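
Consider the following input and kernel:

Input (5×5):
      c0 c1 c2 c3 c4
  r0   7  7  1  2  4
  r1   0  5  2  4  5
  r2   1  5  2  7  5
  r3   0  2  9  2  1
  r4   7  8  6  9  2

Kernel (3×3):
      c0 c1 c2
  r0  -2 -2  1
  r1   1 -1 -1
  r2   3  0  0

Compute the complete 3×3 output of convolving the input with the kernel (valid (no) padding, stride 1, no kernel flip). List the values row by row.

Output[0,0]: The receptive field on the input at this output position is [7 7 1 / 0 5 2 / 1 5 2]. Elementwise product with the kernel and sum: 7·-2 + 7·-2 + 1·1 + 0·1 + 5·-1 + 2·-1 + 1·3.
Output[0,1]: The receptive field on the input at this output position is [7 1 2 / 5 2 4 / 5 2 7]. Elementwise product with the kernel and sum: 7·-2 + 1·-2 + 2·1 + 5·1 + 2·-1 + 4·-1 + 5·3.

-31 0 -3
-14 -8 10
0 8 11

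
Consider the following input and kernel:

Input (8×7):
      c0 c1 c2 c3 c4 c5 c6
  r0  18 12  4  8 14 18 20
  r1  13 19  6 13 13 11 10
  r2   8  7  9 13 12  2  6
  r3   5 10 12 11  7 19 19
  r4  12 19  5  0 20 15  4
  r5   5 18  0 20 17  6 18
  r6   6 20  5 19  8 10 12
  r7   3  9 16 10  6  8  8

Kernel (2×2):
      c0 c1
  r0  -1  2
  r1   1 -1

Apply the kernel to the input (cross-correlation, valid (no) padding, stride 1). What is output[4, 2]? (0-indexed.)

-25

The receptive field on the input at this output position is [5 0 / 0 20]. Elementwise product with the kernel and sum: 5·-1 + 0·2 + 0·1 + 20·-1.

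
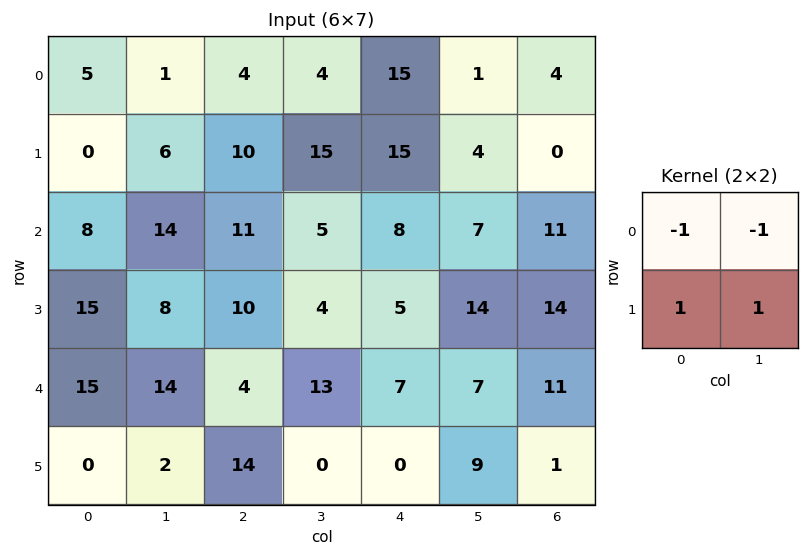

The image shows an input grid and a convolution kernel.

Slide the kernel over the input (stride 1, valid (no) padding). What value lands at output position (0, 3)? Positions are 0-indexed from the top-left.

The receptive field on the input at this output position is [4 15 / 15 15]. Elementwise product with the kernel and sum: 4·-1 + 15·-1 + 15·1 + 15·1.

11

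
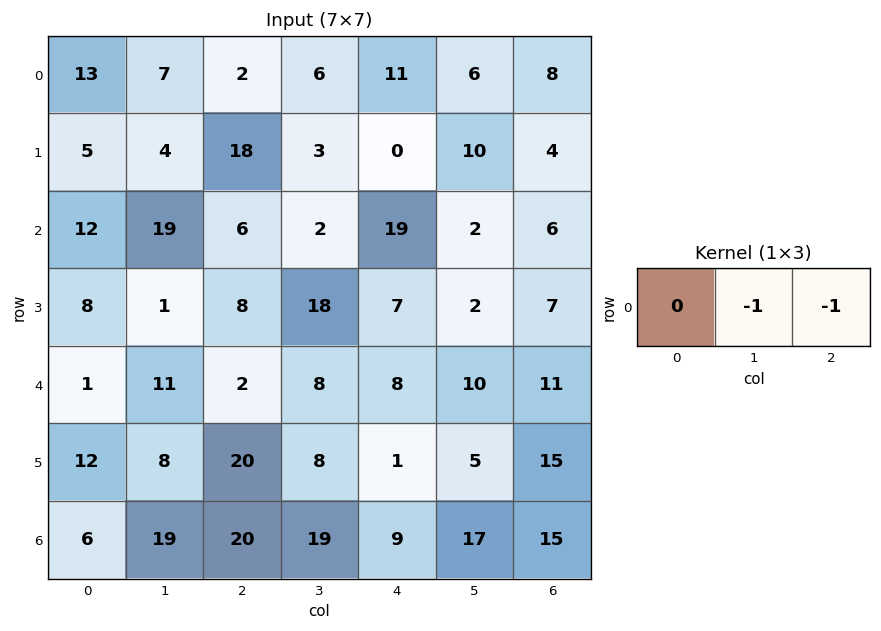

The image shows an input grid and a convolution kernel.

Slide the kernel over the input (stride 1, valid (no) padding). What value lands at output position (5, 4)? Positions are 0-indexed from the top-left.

The receptive field on the input at this output position is [1 5 15]. Elementwise product with the kernel and sum: 5·-1 + 15·-1.

-20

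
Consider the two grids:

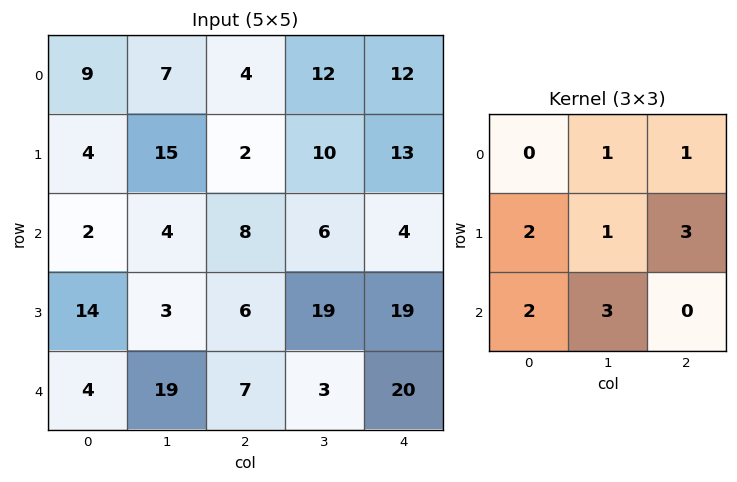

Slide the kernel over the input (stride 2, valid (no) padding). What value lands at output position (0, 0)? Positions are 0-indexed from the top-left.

The receptive field on the input at this output position is [9 7 4 / 4 15 2 / 2 4 8]. Elementwise product with the kernel and sum: 7·1 + 4·1 + 4·2 + 15·1 + 2·3 + 2·2 + 4·3.

56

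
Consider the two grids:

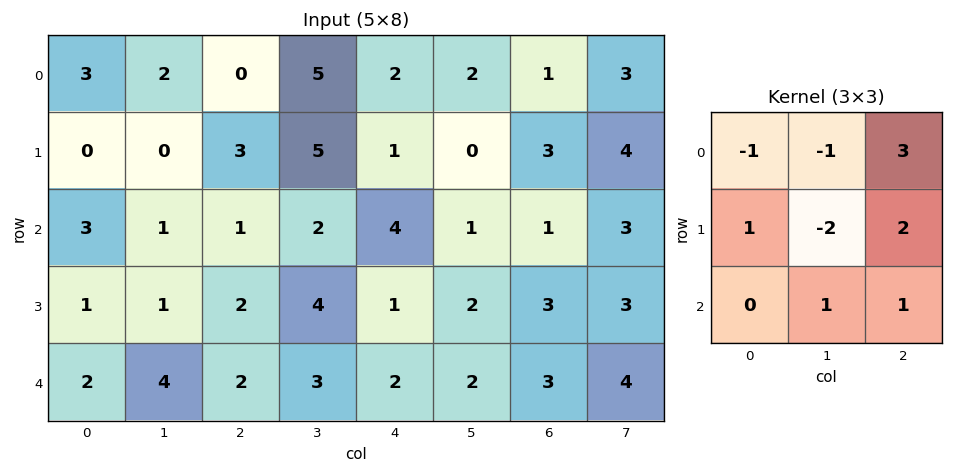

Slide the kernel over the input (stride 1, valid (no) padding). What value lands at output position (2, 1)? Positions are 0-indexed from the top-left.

The receptive field on the input at this output position is [1 1 2 / 1 2 4 / 4 2 3]. Elementwise product with the kernel and sum: 1·-1 + 1·-1 + 2·3 + 1·1 + 2·-2 + 4·2 + 2·1 + 3·1.

14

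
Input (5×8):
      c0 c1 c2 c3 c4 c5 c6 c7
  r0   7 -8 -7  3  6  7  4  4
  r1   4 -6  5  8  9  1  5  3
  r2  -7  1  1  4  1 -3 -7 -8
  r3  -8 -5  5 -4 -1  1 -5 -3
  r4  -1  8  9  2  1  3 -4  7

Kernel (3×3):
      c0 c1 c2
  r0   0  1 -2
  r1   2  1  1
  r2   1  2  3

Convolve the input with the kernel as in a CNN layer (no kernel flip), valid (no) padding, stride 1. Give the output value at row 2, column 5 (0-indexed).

The receptive field on the input at this output position is [-3 -7 -8 / 1 -5 -3 / 3 -4 7]. Elementwise product with the kernel and sum: -7·1 + -8·-2 + 1·2 + -5·1 + -3·1 + 3·1 + -4·2 + 7·3.

19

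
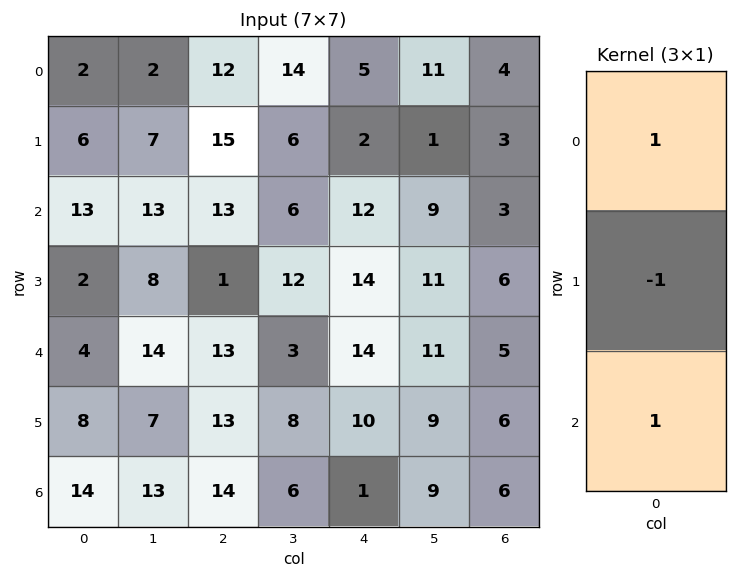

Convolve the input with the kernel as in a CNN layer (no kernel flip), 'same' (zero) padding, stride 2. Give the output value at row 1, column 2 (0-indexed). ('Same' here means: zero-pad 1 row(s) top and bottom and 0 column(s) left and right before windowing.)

4

The receptive field on the zero-padded input at this output position is [2 / 12 / 14]. Elementwise product with the kernel and sum: 2·1 + 12·-1 + 14·1.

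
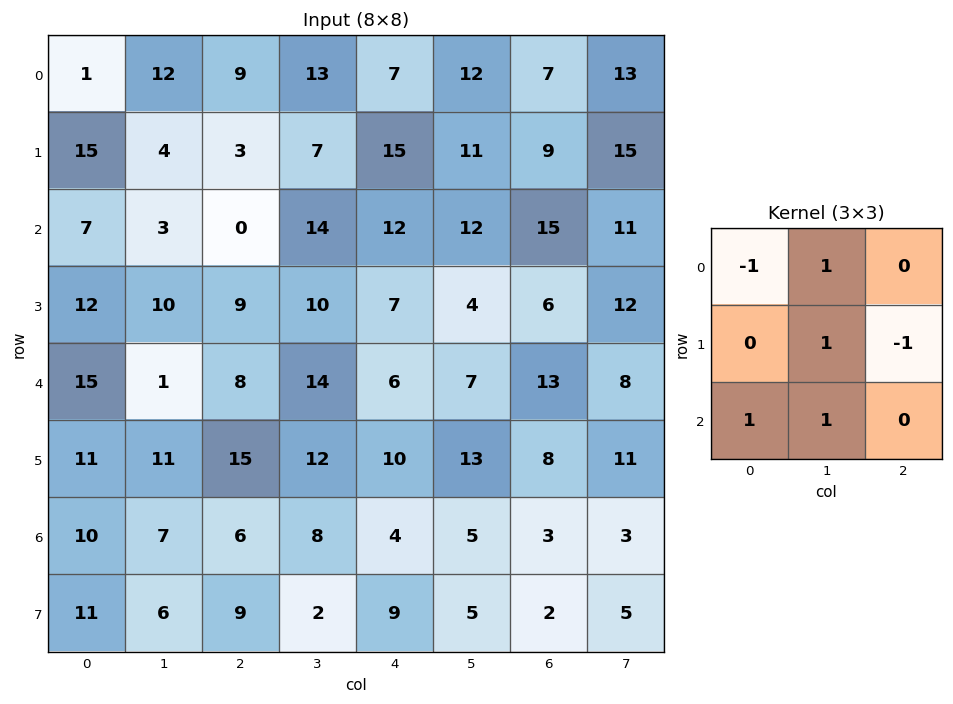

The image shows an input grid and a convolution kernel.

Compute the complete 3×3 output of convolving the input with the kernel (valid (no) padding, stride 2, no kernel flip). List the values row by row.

22 10 31
13 39 11
-1 22 15

Output[0,0]: The receptive field on the input at this output position is [1 12 9 / 15 4 3 / 7 3 0]. Elementwise product with the kernel and sum: 1·-1 + 12·1 + 4·1 + 3·-1 + 7·1 + 3·1.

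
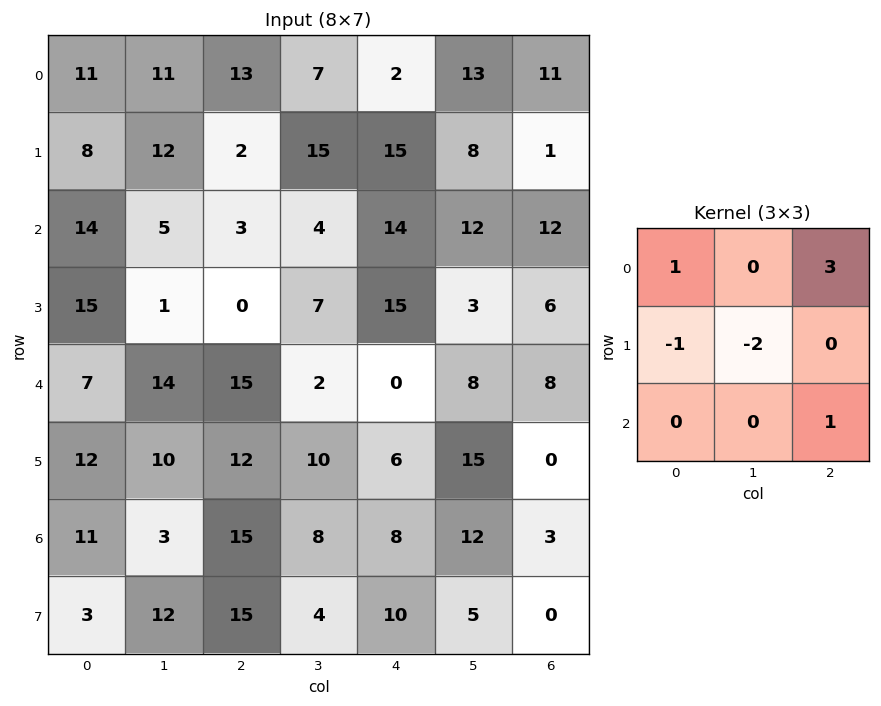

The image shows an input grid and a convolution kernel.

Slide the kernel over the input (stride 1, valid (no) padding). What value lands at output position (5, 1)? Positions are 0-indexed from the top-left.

11

The receptive field on the input at this output position is [10 12 10 / 3 15 8 / 12 15 4]. Elementwise product with the kernel and sum: 10·1 + 10·3 + 3·-1 + 15·-2 + 4·1.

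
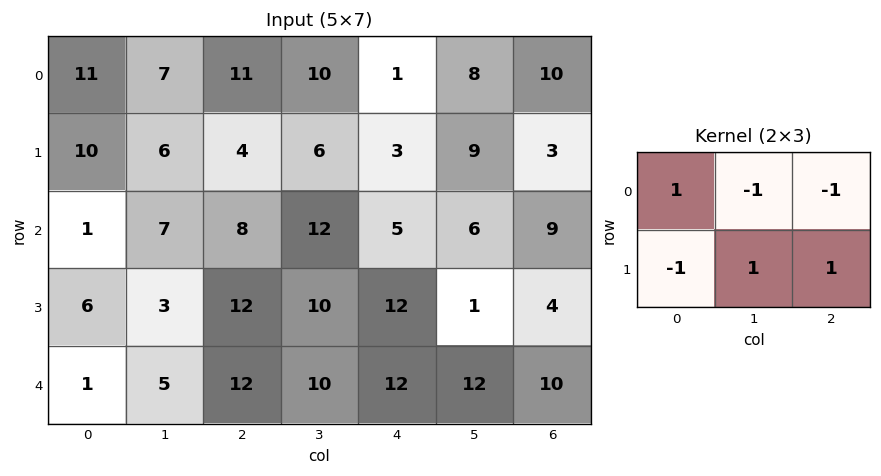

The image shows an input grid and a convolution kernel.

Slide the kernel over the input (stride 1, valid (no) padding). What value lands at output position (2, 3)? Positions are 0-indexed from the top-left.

The receptive field on the input at this output position is [12 5 6 / 10 12 1]. Elementwise product with the kernel and sum: 12·1 + 5·-1 + 6·-1 + 10·-1 + 12·1 + 1·1.

4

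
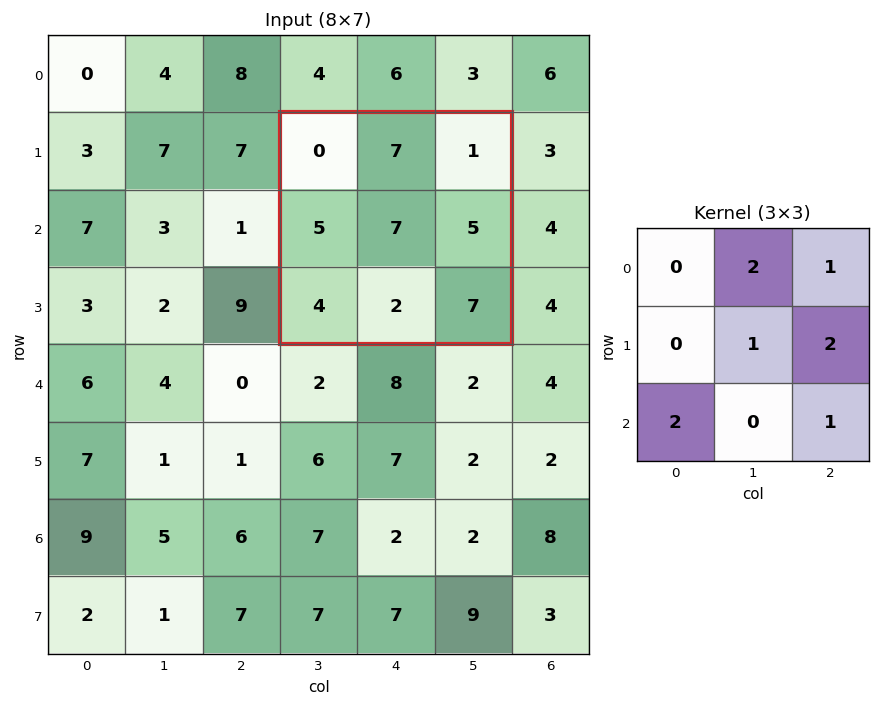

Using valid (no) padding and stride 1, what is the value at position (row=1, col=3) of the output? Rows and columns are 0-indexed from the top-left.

The receptive field on the input at this output position is [0 7 1 / 5 7 5 / 4 2 7]. Elementwise product with the kernel and sum: 7·2 + 1·1 + 7·1 + 5·2 + 4·2 + 7·1.

47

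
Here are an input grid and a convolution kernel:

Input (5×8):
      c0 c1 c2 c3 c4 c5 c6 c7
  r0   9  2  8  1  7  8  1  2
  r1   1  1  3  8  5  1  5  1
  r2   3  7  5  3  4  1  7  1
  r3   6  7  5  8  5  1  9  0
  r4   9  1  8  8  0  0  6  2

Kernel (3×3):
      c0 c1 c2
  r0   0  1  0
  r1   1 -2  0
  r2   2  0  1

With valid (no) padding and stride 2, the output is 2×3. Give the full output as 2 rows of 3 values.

12 2 26
25 8 10

Output[0,0]: The receptive field on the input at this output position is [9 2 8 / 1 1 3 / 3 7 5]. Elementwise product with the kernel and sum: 2·1 + 1·1 + 1·-2 + 3·2 + 5·1.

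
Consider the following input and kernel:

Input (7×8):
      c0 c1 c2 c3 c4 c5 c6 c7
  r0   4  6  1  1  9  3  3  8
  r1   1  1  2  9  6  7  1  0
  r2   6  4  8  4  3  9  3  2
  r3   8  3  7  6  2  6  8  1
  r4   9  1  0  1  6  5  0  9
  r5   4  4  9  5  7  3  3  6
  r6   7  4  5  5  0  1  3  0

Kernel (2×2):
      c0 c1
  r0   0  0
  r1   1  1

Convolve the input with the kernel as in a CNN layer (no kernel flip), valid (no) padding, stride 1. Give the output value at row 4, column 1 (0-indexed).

13

The receptive field on the input at this output position is [1 0 / 4 9]. Elementwise product with the kernel and sum: 4·1 + 9·1.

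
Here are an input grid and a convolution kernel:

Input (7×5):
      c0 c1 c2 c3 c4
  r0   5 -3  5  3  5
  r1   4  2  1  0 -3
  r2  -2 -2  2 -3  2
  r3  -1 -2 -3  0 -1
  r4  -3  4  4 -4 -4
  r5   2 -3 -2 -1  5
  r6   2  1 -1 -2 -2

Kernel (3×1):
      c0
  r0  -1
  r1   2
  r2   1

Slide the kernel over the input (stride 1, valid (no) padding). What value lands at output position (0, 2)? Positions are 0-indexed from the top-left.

-1

The receptive field on the input at this output position is [5 / 1 / 2]. Elementwise product with the kernel and sum: 5·-1 + 1·2 + 2·1.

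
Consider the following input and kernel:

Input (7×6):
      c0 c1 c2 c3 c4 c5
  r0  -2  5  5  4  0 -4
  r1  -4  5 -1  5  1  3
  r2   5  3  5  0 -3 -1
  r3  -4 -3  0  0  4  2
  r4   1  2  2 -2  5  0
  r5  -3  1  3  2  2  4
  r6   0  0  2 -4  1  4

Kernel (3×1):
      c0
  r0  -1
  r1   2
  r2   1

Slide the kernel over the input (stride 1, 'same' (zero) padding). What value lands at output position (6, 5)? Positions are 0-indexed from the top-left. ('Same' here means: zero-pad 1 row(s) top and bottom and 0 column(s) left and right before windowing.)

The receptive field on the zero-padded input at this output position is [4 / 4 / 0]. Elementwise product with the kernel and sum: 4·-1 + 4·2 + 0·1.

4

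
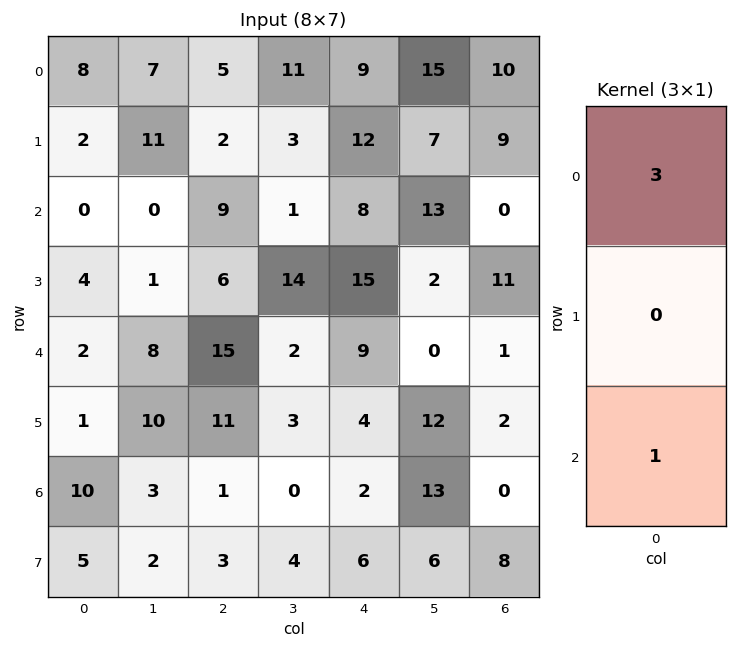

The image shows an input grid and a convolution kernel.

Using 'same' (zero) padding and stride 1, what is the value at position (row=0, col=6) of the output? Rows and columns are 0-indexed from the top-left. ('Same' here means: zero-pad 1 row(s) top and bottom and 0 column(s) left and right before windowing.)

The receptive field on the zero-padded input at this output position is [0 / 10 / 9]. Elementwise product with the kernel and sum: 0·3 + 9·1.

9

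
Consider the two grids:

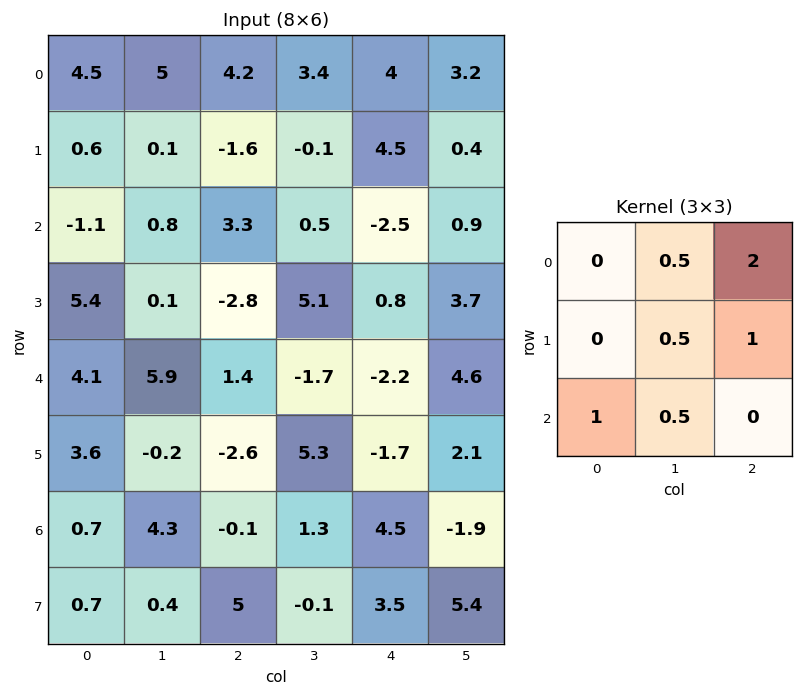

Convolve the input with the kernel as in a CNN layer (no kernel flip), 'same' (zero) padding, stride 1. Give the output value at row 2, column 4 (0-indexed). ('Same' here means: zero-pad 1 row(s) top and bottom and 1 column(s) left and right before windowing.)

The receptive field on the zero-padded input at this output position is [-0.1 4.5 0.4 / 0.5 -2.5 0.9 / 5.1 0.8 3.7]. Elementwise product with the kernel and sum: 4.5·0.5 + 0.4·2 + -2.5·0.5 + 0.9·1 + 5.1·1 + 0.8·0.5.

8.2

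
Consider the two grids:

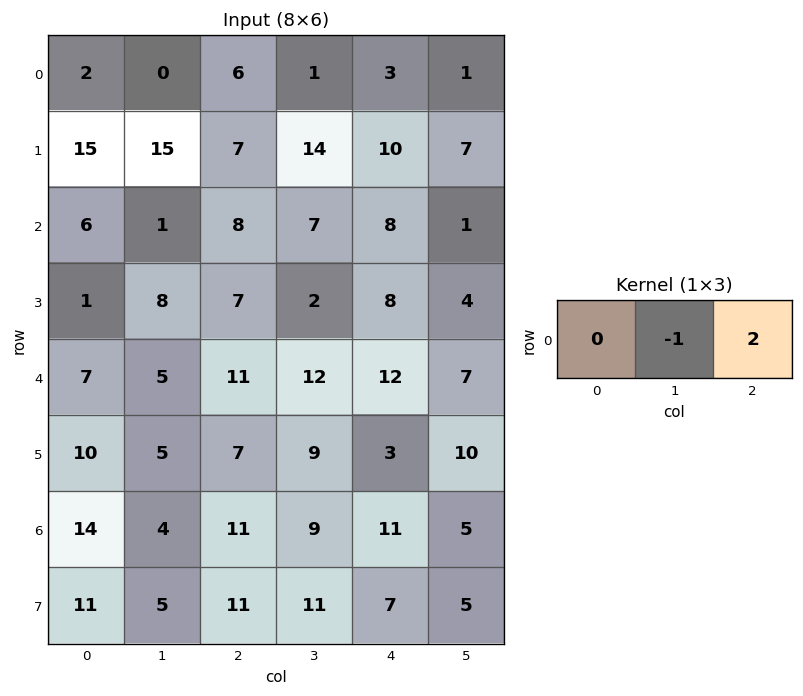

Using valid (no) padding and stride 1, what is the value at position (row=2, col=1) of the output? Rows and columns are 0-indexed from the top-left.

The receptive field on the input at this output position is [1 8 7]. Elementwise product with the kernel and sum: 8·-1 + 7·2.

6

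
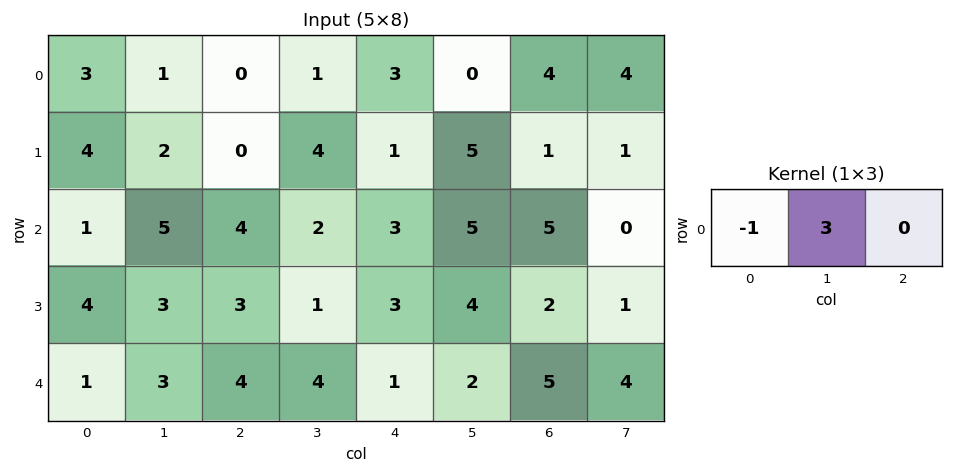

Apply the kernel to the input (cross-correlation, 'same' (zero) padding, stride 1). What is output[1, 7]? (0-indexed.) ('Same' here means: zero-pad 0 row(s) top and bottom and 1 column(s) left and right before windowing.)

The receptive field on the zero-padded input at this output position is [1 1 0]. Elementwise product with the kernel and sum: 1·-1 + 1·3.

2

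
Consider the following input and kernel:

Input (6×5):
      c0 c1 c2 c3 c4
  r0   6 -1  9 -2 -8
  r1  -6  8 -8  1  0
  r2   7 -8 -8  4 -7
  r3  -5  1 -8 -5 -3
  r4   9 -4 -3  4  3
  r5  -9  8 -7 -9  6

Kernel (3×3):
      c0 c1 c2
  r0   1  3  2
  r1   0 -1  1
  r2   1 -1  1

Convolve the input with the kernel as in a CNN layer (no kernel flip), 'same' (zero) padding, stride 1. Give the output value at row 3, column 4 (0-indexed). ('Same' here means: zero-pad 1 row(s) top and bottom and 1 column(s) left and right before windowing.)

-13

The receptive field on the zero-padded input at this output position is [4 -7 0 / -5 -3 0 / 4 3 0]. Elementwise product with the kernel and sum: 4·1 + -7·3 + 0·2 + -3·-1 + 0·1 + 4·1 + 3·-1 + 0·1.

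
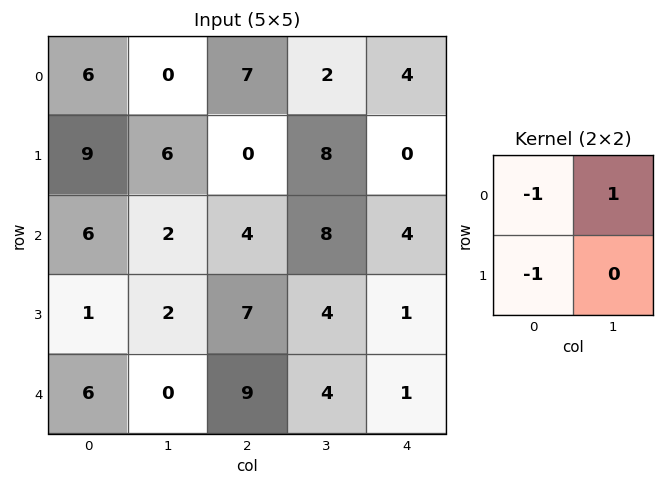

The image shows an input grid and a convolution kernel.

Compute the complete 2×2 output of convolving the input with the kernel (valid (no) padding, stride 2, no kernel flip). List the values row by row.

Output[0,0]: The receptive field on the input at this output position is [6 0 / 9 6]. Elementwise product with the kernel and sum: 6·-1 + 0·1 + 9·-1.
Output[0,1]: The receptive field on the input at this output position is [7 2 / 0 8]. Elementwise product with the kernel and sum: 7·-1 + 2·1 + 0·-1.

-15 -5
-5 -3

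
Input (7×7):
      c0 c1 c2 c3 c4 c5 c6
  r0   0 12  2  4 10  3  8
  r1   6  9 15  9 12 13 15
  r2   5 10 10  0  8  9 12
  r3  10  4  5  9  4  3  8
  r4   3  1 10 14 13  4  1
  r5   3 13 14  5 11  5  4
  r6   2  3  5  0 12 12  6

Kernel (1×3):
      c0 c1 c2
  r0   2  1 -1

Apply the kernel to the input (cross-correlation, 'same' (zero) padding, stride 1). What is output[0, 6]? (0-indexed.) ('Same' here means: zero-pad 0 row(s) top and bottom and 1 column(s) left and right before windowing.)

14

The receptive field on the zero-padded input at this output position is [3 8 0]. Elementwise product with the kernel and sum: 3·2 + 8·1 + 0·-1.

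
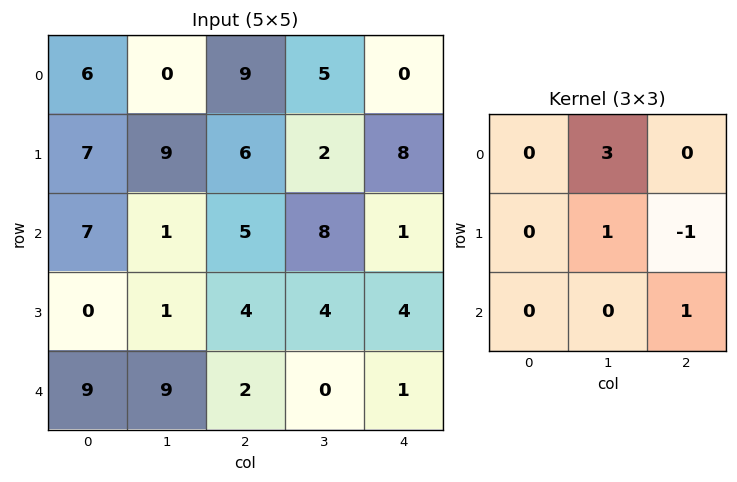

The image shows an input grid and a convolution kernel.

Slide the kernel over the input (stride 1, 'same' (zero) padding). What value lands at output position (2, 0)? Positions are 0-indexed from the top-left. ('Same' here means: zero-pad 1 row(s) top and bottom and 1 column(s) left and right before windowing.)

The receptive field on the zero-padded input at this output position is [0 7 9 / 0 7 1 / 0 0 1]. Elementwise product with the kernel and sum: 7·3 + 7·1 + 1·-1 + 1·1.

28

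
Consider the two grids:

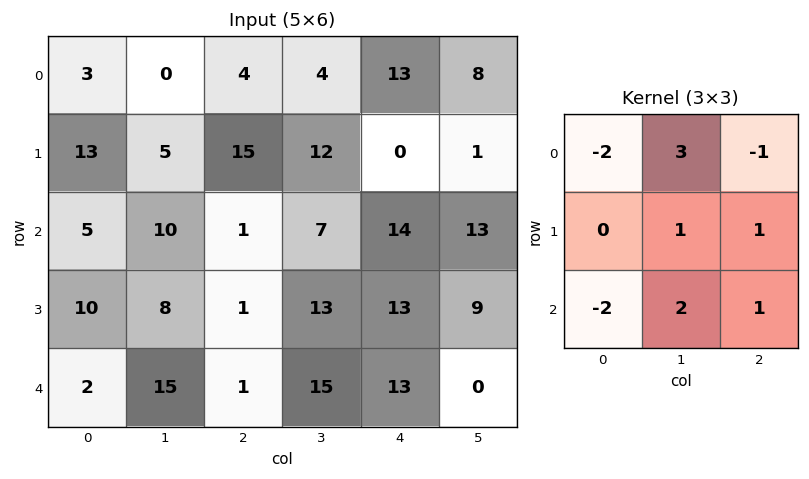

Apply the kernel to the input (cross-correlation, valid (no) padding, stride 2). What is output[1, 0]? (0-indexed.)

55

The receptive field on the input at this output position is [5 10 1 / 10 8 1 / 2 15 1]. Elementwise product with the kernel and sum: 5·-2 + 10·3 + 1·-1 + 8·1 + 1·1 + 2·-2 + 15·2 + 1·1.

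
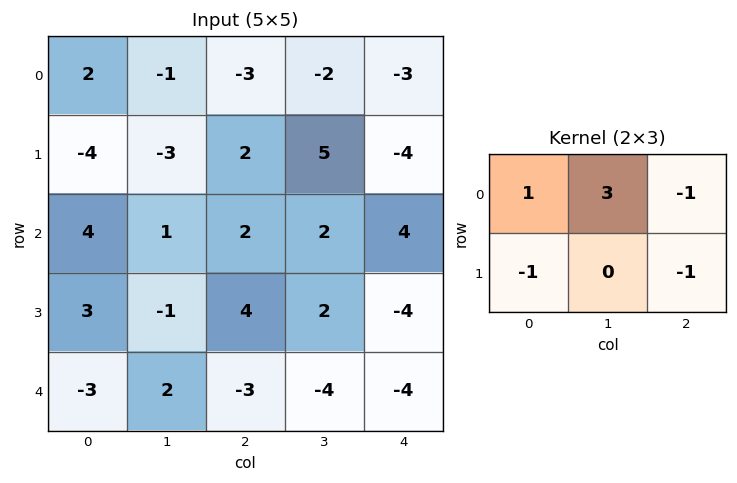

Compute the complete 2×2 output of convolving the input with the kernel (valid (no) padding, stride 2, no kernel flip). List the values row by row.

4 -4
-2 4

Output[0,0]: The receptive field on the input at this output position is [2 -1 -3 / -4 -3 2]. Elementwise product with the kernel and sum: 2·1 + -1·3 + -3·-1 + -4·-1 + 2·-1.
Output[0,1]: The receptive field on the input at this output position is [-3 -2 -3 / 2 5 -4]. Elementwise product with the kernel and sum: -3·1 + -2·3 + -3·-1 + 2·-1 + -4·-1.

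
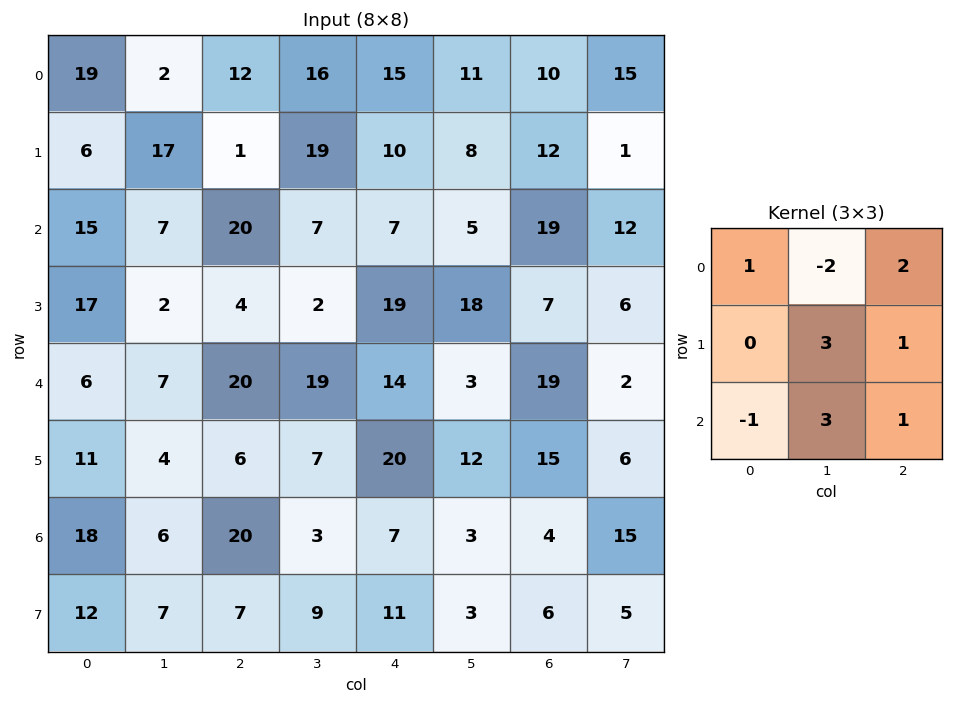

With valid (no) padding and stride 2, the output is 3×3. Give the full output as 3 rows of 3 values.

117 85 76
86 96 110
70 47 103

Output[0,0]: The receptive field on the input at this output position is [19 2 12 / 6 17 1 / 15 7 20]. Elementwise product with the kernel and sum: 19·1 + 2·-2 + 12·2 + 17·3 + 1·1 + 15·-1 + 7·3 + 20·1.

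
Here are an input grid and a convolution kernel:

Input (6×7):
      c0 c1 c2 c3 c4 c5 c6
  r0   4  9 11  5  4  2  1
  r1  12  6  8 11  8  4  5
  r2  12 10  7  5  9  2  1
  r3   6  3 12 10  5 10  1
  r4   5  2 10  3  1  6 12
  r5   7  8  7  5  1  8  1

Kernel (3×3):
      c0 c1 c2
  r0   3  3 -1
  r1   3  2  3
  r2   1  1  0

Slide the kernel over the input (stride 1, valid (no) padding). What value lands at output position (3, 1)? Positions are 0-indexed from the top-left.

85

The receptive field on the input at this output position is [3 12 10 / 2 10 3 / 8 7 5]. Elementwise product with the kernel and sum: 3·3 + 12·3 + 10·-1 + 2·3 + 10·2 + 3·3 + 8·1 + 7·1.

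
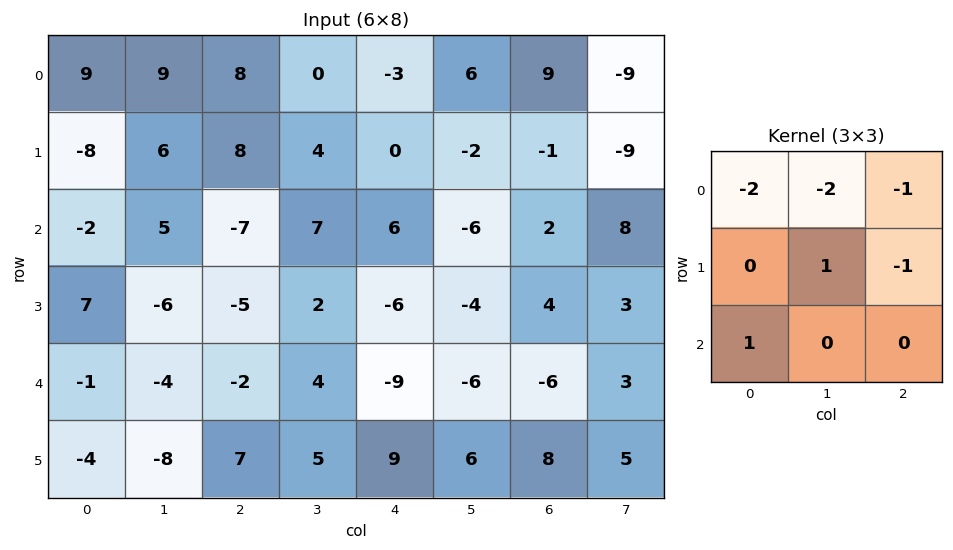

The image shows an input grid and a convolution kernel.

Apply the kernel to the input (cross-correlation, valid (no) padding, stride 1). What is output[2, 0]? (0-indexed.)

The receptive field on the input at this output position is [-2 5 -7 / 7 -6 -5 / -1 -4 -2]. Elementwise product with the kernel and sum: -2·-2 + 5·-2 + -7·-1 + -6·1 + -5·-1 + -1·1.

-1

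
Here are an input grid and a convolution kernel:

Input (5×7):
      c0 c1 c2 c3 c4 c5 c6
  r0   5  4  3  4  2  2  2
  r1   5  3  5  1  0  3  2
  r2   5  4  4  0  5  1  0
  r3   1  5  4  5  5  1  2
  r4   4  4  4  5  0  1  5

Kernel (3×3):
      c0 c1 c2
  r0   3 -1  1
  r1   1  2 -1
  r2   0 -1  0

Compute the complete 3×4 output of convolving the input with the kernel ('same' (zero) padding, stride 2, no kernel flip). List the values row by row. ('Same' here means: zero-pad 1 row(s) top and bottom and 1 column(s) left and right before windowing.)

Output[0,0]: The receptive field on the zero-padded input at this output position is [0 0 0 / 0 5 4 / 0 5 3]. Elementwise product with the kernel and sum: 0·3 + 0·-1 + 0·1 + 0·1 + 5·2 + 4·-1 + 5·-1.

1 1 6 4
3 13 10 6
8 23 15 12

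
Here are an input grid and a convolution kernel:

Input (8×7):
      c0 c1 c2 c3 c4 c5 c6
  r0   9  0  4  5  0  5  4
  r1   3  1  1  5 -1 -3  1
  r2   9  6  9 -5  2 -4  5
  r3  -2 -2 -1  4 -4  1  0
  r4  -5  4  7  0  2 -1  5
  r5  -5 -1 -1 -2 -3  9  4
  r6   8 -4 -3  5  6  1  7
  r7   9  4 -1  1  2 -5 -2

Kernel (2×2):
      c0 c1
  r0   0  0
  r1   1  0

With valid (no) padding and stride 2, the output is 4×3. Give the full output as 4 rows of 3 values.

3 1 -1
-2 -1 -4
-5 -1 -3
9 -1 2

Output[0,0]: The receptive field on the input at this output position is [9 0 / 3 1]. Elementwise product with the kernel and sum: 3·1.
Output[0,1]: The receptive field on the input at this output position is [4 5 / 1 5]. Elementwise product with the kernel and sum: 1·1.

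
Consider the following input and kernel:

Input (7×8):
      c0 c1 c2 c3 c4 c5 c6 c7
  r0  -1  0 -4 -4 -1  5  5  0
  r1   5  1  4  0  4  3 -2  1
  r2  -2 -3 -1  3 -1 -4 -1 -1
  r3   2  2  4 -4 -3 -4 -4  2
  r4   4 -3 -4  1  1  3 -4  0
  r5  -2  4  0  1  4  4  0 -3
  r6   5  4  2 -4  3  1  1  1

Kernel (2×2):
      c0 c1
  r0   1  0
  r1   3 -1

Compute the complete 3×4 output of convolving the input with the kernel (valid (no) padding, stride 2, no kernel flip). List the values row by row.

Output[0,0]: The receptive field on the input at this output position is [-1 0 / 5 1]. Elementwise product with the kernel and sum: -1·1 + 5·3 + 1·-1.
Output[0,1]: The receptive field on the input at this output position is [-4 -4 / 4 0]. Elementwise product with the kernel and sum: -4·1 + 4·3 + 0·-1.

13 8 8 -2
2 15 -6 -15
-6 -5 9 -1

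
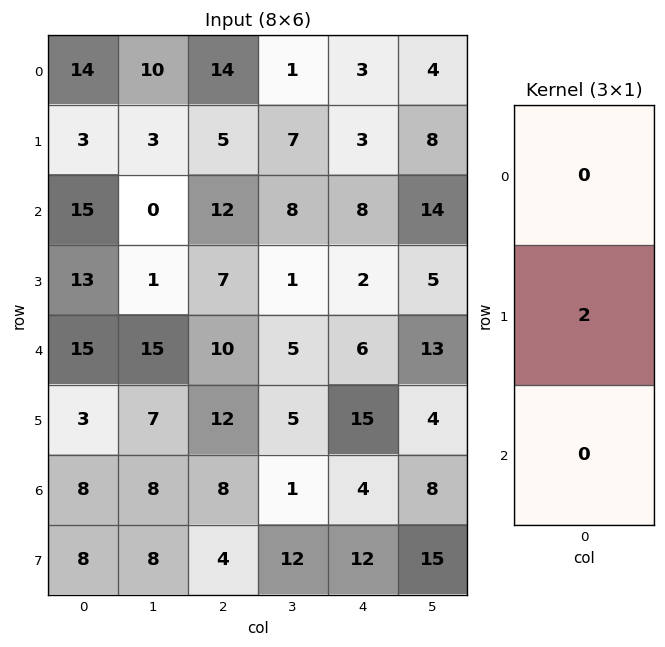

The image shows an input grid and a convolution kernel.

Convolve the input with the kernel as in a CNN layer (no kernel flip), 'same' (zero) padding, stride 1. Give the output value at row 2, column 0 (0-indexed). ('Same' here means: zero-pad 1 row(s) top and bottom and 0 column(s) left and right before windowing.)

The receptive field on the zero-padded input at this output position is [3 / 15 / 13]. Elementwise product with the kernel and sum: 15·2.

30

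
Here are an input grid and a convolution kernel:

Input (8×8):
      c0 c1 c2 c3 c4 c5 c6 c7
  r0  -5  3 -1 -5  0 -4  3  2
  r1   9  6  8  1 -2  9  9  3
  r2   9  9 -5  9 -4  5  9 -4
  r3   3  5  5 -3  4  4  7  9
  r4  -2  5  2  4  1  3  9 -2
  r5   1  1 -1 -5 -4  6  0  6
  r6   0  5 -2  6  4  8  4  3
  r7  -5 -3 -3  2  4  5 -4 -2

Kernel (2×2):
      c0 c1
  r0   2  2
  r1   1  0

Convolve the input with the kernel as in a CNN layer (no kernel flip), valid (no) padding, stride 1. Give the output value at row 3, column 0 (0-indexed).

14

The receptive field on the input at this output position is [3 5 / -2 5]. Elementwise product with the kernel and sum: 3·2 + 5·2 + -2·1.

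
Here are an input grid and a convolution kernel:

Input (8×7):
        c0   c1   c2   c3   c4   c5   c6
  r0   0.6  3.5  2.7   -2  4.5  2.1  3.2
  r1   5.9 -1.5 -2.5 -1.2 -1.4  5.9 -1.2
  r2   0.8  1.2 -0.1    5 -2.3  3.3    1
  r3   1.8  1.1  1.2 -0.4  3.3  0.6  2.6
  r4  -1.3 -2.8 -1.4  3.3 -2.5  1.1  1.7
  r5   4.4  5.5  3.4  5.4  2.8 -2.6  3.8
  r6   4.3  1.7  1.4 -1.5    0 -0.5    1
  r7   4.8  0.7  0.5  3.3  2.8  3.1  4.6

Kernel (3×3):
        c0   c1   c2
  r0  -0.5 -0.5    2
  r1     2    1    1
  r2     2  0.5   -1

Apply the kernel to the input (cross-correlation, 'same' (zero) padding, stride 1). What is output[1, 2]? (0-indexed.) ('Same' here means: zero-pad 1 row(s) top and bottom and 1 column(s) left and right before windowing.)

-16.45

The receptive field on the zero-padded input at this output position is [3.5 2.7 -2 / -1.5 -2.5 -1.2 / 1.2 -0.1 5]. Elementwise product with the kernel and sum: 3.5·-0.5 + 2.7·-0.5 + -2·2 + -1.5·2 + -2.5·1 + -1.2·1 + 1.2·2 + -0.1·0.5 + 5·-1.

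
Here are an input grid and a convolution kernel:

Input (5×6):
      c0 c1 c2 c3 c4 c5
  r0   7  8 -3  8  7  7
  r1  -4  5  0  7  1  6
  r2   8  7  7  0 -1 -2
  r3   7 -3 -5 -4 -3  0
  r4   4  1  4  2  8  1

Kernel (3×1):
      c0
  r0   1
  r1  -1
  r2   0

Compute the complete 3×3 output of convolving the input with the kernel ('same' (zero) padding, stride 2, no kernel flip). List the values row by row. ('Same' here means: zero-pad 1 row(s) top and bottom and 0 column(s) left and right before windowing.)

-7 3 -7
-12 -7 2
3 -9 -11

Output[0,0]: The receptive field on the zero-padded input at this output position is [0 / 7 / -4]. Elementwise product with the kernel and sum: 0·1 + 7·-1.
Output[0,1]: The receptive field on the zero-padded input at this output position is [0 / -3 / 0]. Elementwise product with the kernel and sum: 0·1 + -3·-1.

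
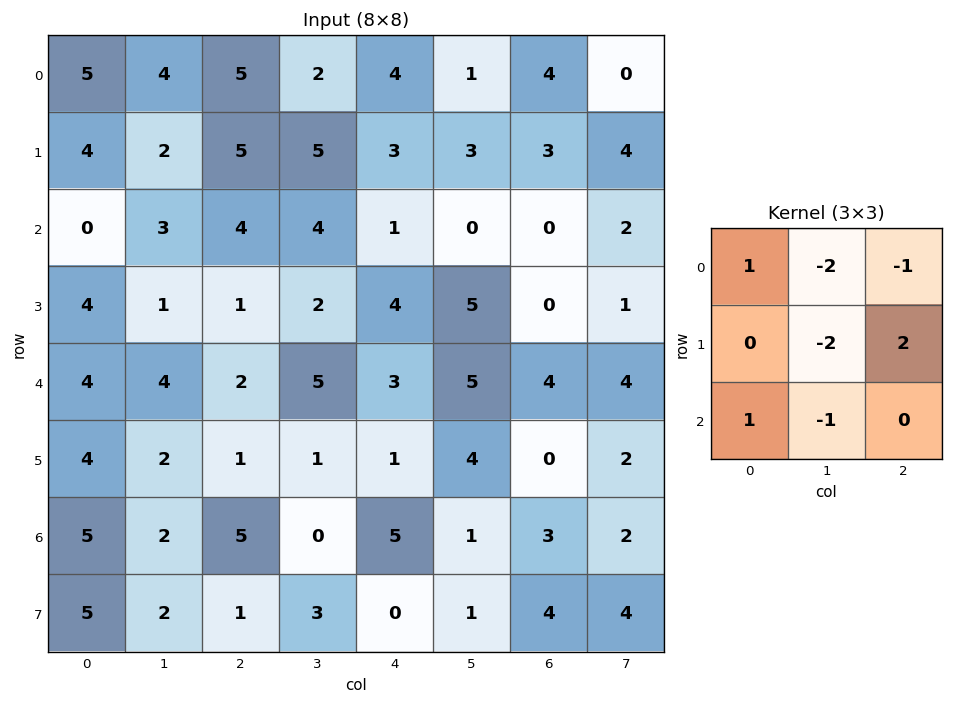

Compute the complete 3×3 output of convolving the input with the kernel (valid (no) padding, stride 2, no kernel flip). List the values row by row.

-5 -7 -1
-10 -4 -11
-5 -6 -15

Output[0,0]: The receptive field on the input at this output position is [5 4 5 / 4 2 5 / 0 3 4]. Elementwise product with the kernel and sum: 5·1 + 4·-2 + 5·-1 + 2·-2 + 5·2 + 0·1 + 3·-1.
Output[0,1]: The receptive field on the input at this output position is [5 2 4 / 5 5 3 / 4 4 1]. Elementwise product with the kernel and sum: 5·1 + 2·-2 + 4·-1 + 5·-2 + 3·2 + 4·1 + 4·-1.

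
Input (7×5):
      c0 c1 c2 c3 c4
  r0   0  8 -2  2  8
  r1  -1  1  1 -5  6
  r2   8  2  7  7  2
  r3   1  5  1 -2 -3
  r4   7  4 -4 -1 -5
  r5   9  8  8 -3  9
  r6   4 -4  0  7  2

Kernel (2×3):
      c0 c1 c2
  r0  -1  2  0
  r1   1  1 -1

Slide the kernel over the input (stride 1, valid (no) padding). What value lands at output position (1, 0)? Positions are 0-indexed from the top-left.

6

The receptive field on the input at this output position is [-1 1 1 / 8 2 7]. Elementwise product with the kernel and sum: -1·-1 + 1·2 + 8·1 + 2·1 + 7·-1.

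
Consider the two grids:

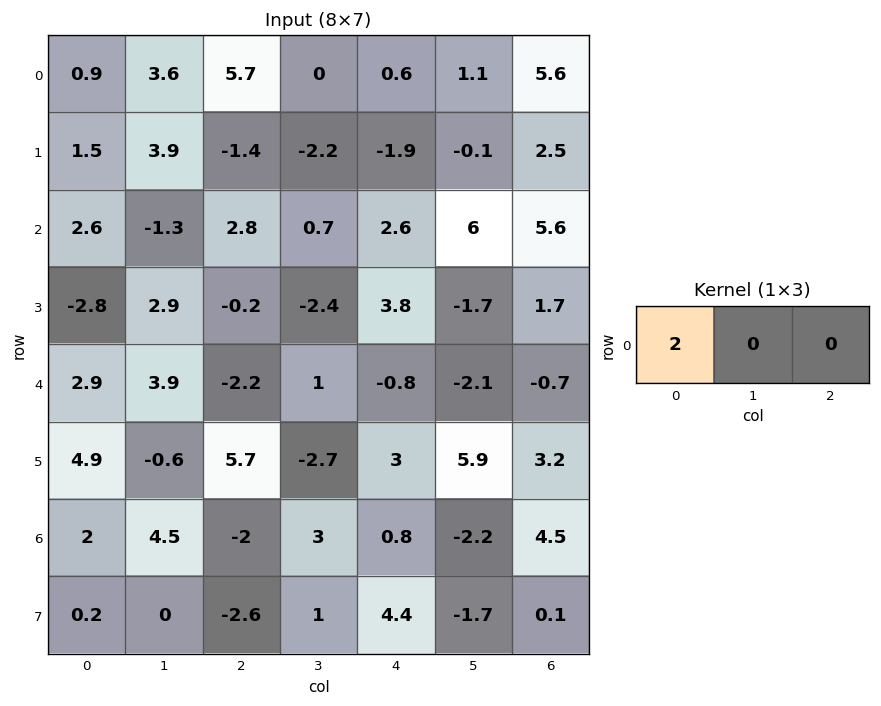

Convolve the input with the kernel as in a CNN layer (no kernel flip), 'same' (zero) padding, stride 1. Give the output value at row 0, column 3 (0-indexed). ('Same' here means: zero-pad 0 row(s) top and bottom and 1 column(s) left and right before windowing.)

The receptive field on the zero-padded input at this output position is [5.7 0 0.6]. Elementwise product with the kernel and sum: 5.7·2.

11.4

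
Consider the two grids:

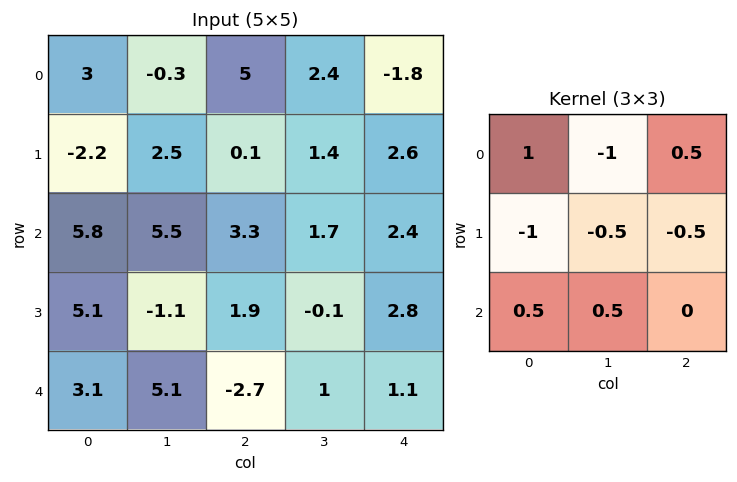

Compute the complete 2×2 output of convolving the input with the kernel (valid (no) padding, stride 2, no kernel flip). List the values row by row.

12.35 2.1
0.55 -1.3

Output[0,0]: The receptive field on the input at this output position is [3 -0.3 5 / -2.2 2.5 0.1 / 5.8 5.5 3.3]. Elementwise product with the kernel and sum: 3·1 + -0.3·-1 + 5·0.5 + -2.2·-1 + 2.5·-0.5 + 0.1·-0.5 + 5.8·0.5 + 5.5·0.5.
Output[0,1]: The receptive field on the input at this output position is [5 2.4 -1.8 / 0.1 1.4 2.6 / 3.3 1.7 2.4]. Elementwise product with the kernel and sum: 5·1 + 2.4·-1 + -1.8·0.5 + 0.1·-1 + 1.4·-0.5 + 2.6·-0.5 + 3.3·0.5 + 1.7·0.5.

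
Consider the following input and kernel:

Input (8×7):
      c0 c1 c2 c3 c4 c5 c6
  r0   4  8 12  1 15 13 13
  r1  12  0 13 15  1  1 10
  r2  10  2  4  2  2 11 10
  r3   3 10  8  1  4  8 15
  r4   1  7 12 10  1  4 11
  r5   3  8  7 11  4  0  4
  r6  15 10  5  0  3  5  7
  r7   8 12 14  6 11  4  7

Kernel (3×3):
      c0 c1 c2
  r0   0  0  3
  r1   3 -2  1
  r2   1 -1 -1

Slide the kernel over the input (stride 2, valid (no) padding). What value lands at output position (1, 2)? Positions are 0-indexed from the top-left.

The receptive field on the input at this output position is [2 11 10 / 4 8 15 / 1 4 11]. Elementwise product with the kernel and sum: 10·3 + 4·3 + 8·-2 + 15·1 + 1·1 + 4·-1 + 11·-1.

27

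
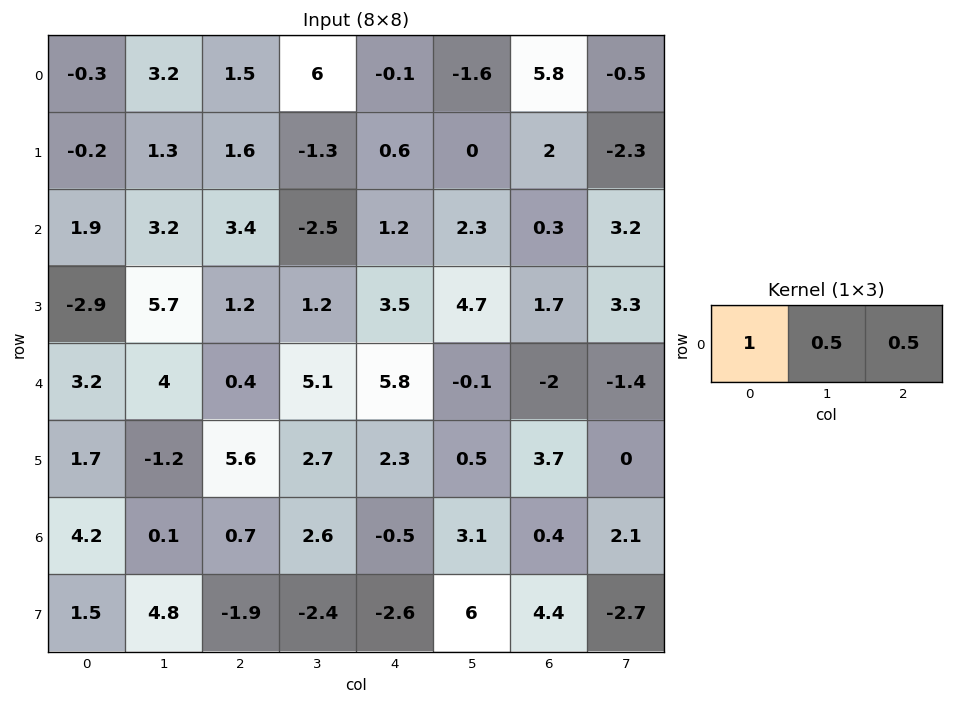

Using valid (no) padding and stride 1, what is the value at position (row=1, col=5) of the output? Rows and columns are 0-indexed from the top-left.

-0.15

The receptive field on the input at this output position is [0 2 -2.3]. Elementwise product with the kernel and sum: 0·1 + 2·0.5 + -2.3·0.5.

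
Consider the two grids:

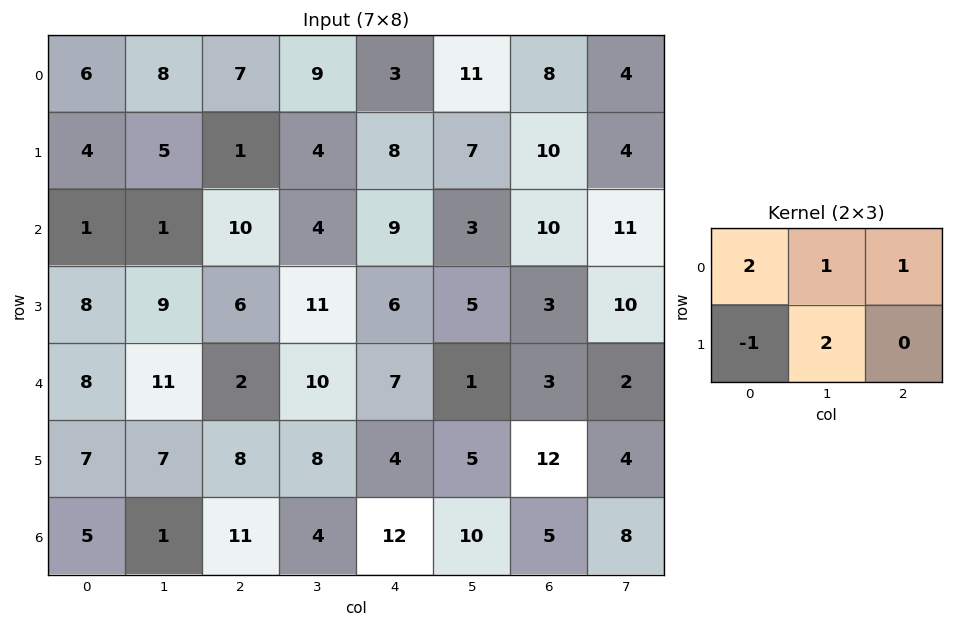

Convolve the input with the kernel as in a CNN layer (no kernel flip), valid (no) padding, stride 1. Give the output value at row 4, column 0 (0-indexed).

36

The receptive field on the input at this output position is [8 11 2 / 7 7 8]. Elementwise product with the kernel and sum: 8·2 + 11·1 + 2·1 + 7·-1 + 7·2.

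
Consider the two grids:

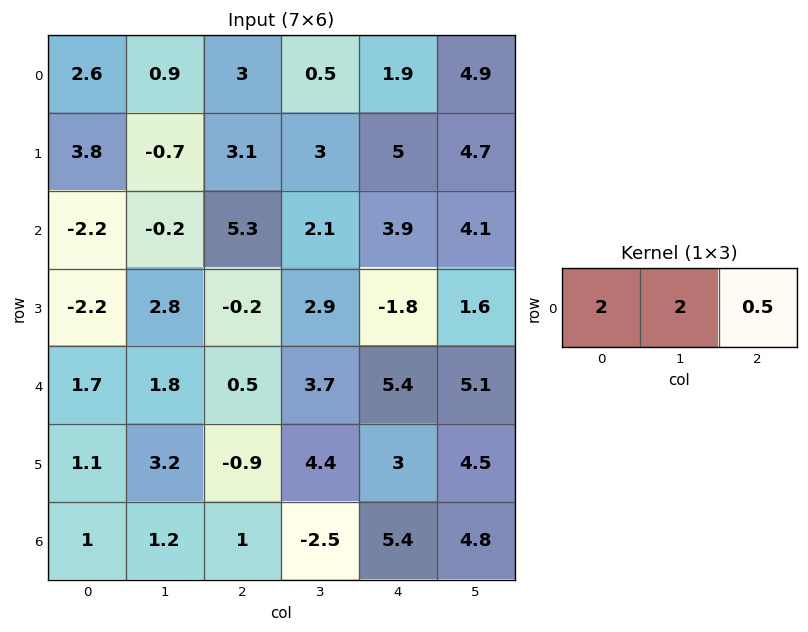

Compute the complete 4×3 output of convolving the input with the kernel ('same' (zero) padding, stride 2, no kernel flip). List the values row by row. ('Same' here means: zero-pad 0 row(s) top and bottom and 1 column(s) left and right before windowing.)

5.65 8.05 7.25
-4.5 11.25 14.05
4.3 6.45 20.75
2.6 3.15 8.2

Output[0,0]: The receptive field on the zero-padded input at this output position is [0 2.6 0.9]. Elementwise product with the kernel and sum: 0·2 + 2.6·2 + 0.9·0.5.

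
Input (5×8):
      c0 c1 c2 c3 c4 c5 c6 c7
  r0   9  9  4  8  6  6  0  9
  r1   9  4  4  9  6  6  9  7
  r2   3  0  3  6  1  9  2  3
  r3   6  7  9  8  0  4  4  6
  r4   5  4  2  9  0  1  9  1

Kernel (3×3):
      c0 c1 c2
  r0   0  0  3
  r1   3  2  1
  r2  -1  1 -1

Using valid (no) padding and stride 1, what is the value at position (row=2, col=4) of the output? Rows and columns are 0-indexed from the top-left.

The receptive field on the input at this output position is [1 9 2 / 0 4 4 / 0 1 9]. Elementwise product with the kernel and sum: 2·3 + 0·3 + 4·2 + 4·1 + 0·-1 + 1·1 + 9·-1.

10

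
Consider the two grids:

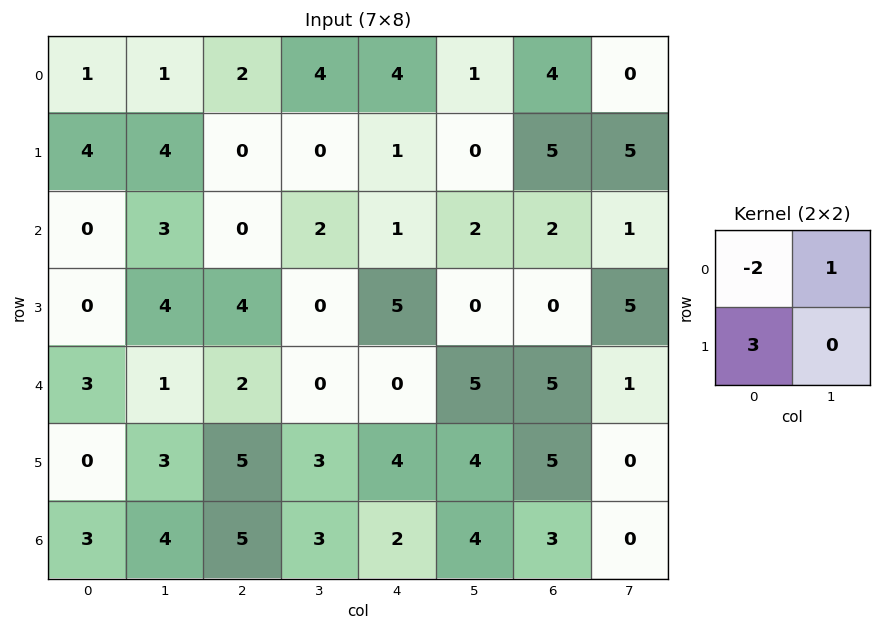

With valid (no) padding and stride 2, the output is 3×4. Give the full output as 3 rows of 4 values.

Output[0,0]: The receptive field on the input at this output position is [1 1 / 4 4]. Elementwise product with the kernel and sum: 1·-2 + 1·1 + 4·3.

11 0 -4 7
3 14 15 -3
-5 11 17 6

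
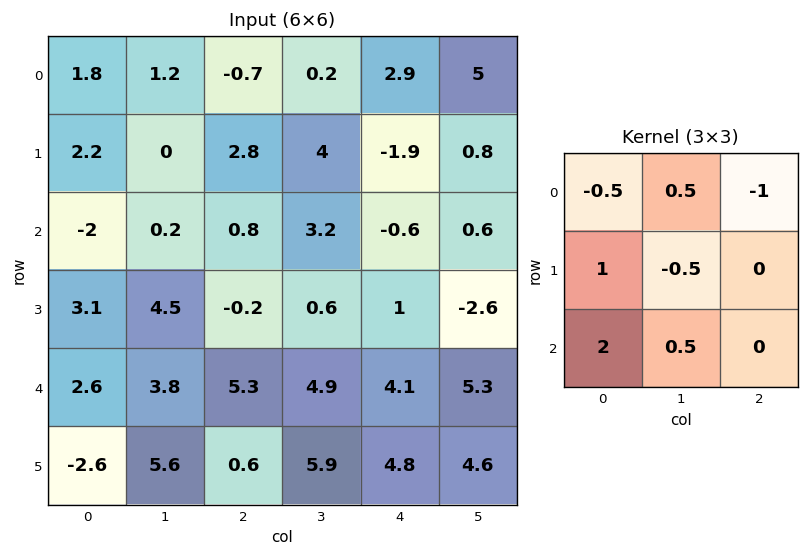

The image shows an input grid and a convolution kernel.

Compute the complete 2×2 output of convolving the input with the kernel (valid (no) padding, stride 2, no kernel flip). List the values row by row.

Output[0,0]: The receptive field on the input at this output position is [1.8 1.2 -0.7 / 2.2 0 2.8 / -2 0.2 0.8]. Elementwise product with the kernel and sum: 1.8·-0.5 + 1.2·0.5 + -0.7·-1 + 2.2·1 + 0·-0.5 + -2·2 + 0.2·0.5.

-1.3 1.55
8.25 14.35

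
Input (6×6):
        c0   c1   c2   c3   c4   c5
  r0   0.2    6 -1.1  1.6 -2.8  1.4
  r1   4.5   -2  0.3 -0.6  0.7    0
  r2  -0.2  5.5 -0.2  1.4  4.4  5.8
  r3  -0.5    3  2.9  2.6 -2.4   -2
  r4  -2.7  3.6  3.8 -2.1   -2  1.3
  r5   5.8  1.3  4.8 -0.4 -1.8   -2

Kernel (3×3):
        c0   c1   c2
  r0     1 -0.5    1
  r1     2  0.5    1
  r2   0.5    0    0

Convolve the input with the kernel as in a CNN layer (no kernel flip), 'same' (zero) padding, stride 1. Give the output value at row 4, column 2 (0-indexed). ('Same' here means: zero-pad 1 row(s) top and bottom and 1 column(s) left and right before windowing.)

11.8

The receptive field on the zero-padded input at this output position is [3 2.9 2.6 / 3.6 3.8 -2.1 / 1.3 4.8 -0.4]. Elementwise product with the kernel and sum: 3·1 + 2.9·-0.5 + 2.6·1 + 3.6·2 + 3.8·0.5 + -2.1·1 + 1.3·0.5.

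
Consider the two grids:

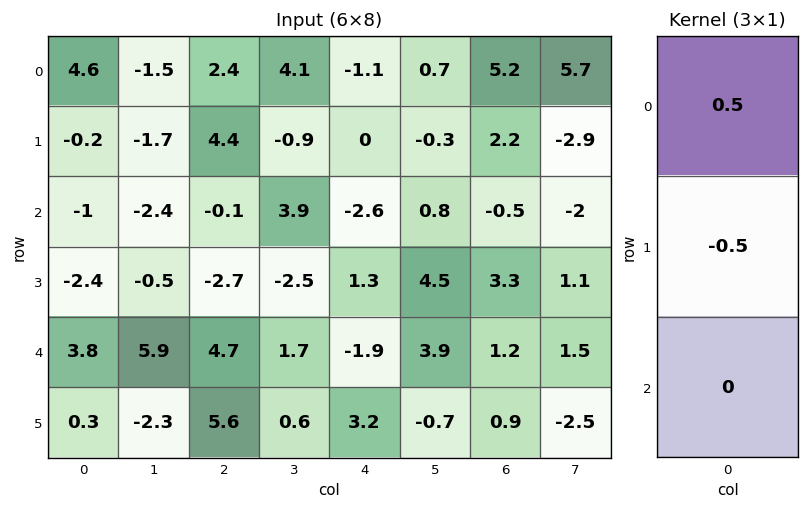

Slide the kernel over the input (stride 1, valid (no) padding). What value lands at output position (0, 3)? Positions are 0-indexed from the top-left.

2.5

The receptive field on the input at this output position is [4.1 / -0.9 / 3.9]. Elementwise product with the kernel and sum: 4.1·0.5 + -0.9·-0.5.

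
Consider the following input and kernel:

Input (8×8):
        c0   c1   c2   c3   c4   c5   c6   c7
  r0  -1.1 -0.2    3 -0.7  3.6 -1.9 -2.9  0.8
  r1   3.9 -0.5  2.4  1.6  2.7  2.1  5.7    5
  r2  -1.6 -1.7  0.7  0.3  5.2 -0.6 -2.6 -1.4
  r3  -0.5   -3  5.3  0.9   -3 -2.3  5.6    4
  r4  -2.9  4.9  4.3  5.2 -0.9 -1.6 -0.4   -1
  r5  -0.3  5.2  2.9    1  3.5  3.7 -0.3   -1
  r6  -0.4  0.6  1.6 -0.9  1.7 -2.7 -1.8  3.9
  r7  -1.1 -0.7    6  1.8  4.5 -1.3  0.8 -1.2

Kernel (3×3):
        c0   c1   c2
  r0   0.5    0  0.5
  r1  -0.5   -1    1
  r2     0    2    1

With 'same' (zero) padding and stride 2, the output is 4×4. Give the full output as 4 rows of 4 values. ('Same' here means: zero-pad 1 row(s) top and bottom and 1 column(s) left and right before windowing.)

Output[0,0]: The receptive field on the zero-padded input at this output position is [0 0 0 / 0 -1.1 -0.2 / 0 3.9 -0.5]. Elementwise product with the kernel and sum: 0·0.5 + 0·0.5 + 0·-0.5 + -1.1·-1 + -0.2·1 + 3.9·2 + -0.5·1.
Output[0,1]: The receptive field on the zero-padded input at this output position is [0 0 0 / -0.2 3 -0.7 / -0.5 2.4 1.6]. Elementwise product with the kernel and sum: 0·0.5 + 0·0.5 + -0.2·-0.5 + 3·-1 + -0.7·1 + 2.4·2 + 1.6·1.

8.2 2.8 2.35 21.05
-4.35 12.5 -12.4 20.25
10.9 4.2 6.7 -0.55
0.7 14.1 6.1 8.8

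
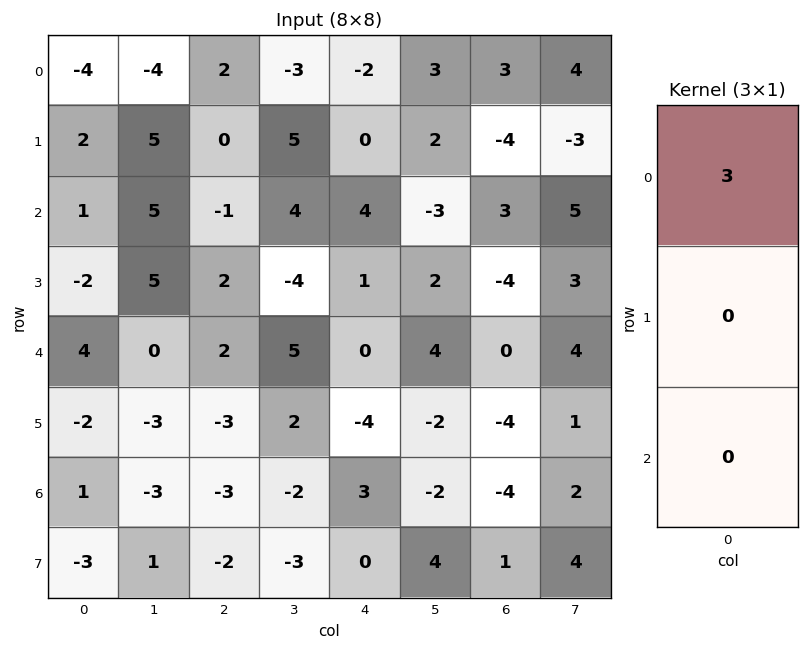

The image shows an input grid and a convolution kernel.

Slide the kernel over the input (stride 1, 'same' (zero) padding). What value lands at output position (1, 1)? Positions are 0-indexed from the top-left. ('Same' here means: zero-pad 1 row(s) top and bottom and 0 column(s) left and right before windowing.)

The receptive field on the zero-padded input at this output position is [-4 / 5 / 5]. Elementwise product with the kernel and sum: -4·3.

-12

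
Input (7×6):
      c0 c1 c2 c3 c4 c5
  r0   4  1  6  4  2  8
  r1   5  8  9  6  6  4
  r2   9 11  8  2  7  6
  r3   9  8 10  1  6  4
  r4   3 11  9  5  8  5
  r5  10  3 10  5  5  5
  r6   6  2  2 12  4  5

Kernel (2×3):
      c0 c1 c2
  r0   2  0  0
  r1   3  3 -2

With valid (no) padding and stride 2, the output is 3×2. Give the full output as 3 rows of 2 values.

29 45
49 37
25 53

Output[0,0]: The receptive field on the input at this output position is [4 1 6 / 5 8 9]. Elementwise product with the kernel and sum: 4·2 + 5·3 + 8·3 + 9·-2.
Output[0,1]: The receptive field on the input at this output position is [6 4 2 / 9 6 6]. Elementwise product with the kernel and sum: 6·2 + 9·3 + 6·3 + 6·-2.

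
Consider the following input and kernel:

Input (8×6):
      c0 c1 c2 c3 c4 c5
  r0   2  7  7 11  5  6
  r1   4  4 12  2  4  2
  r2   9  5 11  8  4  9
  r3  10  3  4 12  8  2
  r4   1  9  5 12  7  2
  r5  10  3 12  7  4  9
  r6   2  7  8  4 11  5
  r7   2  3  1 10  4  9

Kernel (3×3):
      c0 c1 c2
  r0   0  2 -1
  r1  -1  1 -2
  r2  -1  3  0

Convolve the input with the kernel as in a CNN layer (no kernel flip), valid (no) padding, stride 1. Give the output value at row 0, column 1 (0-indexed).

35

The receptive field on the input at this output position is [7 7 11 / 4 12 2 / 5 11 8]. Elementwise product with the kernel and sum: 7·2 + 11·-1 + 4·-1 + 12·1 + 2·-2 + 5·-1 + 11·3.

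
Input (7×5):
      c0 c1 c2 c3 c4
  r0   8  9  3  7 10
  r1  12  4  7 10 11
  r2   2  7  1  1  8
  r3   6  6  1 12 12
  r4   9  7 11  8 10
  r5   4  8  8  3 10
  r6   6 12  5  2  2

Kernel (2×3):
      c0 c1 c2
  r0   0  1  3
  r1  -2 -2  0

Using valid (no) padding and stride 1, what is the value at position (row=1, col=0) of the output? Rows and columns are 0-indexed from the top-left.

The receptive field on the input at this output position is [12 4 7 / 2 7 1]. Elementwise product with the kernel and sum: 4·1 + 7·3 + 2·-2 + 7·-2.

7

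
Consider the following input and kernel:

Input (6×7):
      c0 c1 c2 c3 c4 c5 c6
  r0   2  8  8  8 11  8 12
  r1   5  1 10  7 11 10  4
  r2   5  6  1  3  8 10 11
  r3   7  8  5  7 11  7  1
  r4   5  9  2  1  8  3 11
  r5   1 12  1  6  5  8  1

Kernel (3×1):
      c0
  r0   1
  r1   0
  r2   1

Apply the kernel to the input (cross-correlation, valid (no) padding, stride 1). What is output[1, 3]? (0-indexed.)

14

The receptive field on the input at this output position is [7 / 3 / 7]. Elementwise product with the kernel and sum: 7·1 + 7·1.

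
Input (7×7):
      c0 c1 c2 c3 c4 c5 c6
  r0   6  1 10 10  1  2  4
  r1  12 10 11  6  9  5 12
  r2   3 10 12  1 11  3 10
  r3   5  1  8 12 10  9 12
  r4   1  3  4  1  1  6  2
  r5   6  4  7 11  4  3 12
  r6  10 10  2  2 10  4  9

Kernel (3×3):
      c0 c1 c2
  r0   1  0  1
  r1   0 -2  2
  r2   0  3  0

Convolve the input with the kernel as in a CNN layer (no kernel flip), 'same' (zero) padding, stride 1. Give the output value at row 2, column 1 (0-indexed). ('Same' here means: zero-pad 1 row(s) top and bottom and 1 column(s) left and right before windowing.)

The receptive field on the zero-padded input at this output position is [12 10 11 / 3 10 12 / 5 1 8]. Elementwise product with the kernel and sum: 12·1 + 11·1 + 10·-2 + 12·2 + 1·3.

30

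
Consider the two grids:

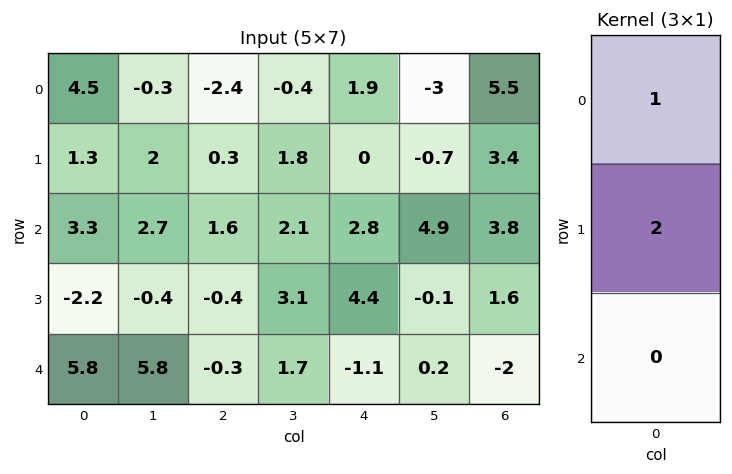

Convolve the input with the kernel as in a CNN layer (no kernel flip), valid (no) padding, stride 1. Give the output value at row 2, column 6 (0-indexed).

7

The receptive field on the input at this output position is [3.8 / 1.6 / -2]. Elementwise product with the kernel and sum: 3.8·1 + 1.6·2.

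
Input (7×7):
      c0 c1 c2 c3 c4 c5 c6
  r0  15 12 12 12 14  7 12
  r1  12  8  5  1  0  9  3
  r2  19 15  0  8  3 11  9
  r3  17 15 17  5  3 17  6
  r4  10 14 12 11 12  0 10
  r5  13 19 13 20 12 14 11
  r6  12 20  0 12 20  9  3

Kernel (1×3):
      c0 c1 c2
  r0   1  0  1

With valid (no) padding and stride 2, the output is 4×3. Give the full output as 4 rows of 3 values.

Output[0,0]: The receptive field on the input at this output position is [15 12 12]. Elementwise product with the kernel and sum: 15·1 + 12·1.
Output[0,1]: The receptive field on the input at this output position is [12 12 14]. Elementwise product with the kernel and sum: 12·1 + 14·1.

27 26 26
19 3 12
22 24 22
12 20 23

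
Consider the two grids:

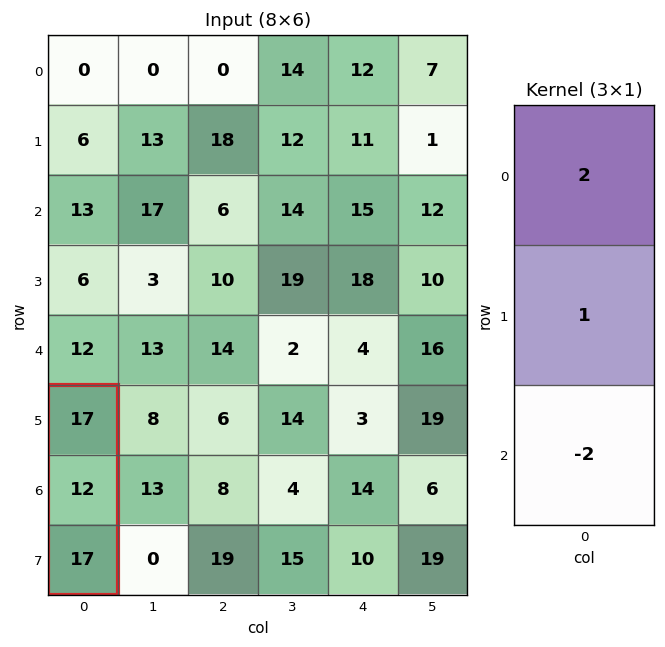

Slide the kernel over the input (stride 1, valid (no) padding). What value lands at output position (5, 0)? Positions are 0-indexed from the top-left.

12

The receptive field on the input at this output position is [17 / 12 / 17]. Elementwise product with the kernel and sum: 17·2 + 12·1 + 17·-2.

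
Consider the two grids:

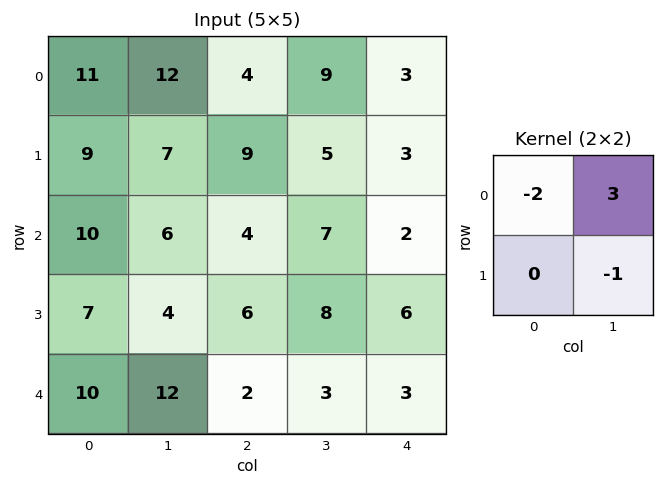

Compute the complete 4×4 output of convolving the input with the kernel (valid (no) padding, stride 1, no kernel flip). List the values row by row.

7 -21 14 -12
-3 9 -10 -3
-6 -6 5 -14
-14 8 9 -1

Output[0,0]: The receptive field on the input at this output position is [11 12 / 9 7]. Elementwise product with the kernel and sum: 11·-2 + 12·3 + 7·-1.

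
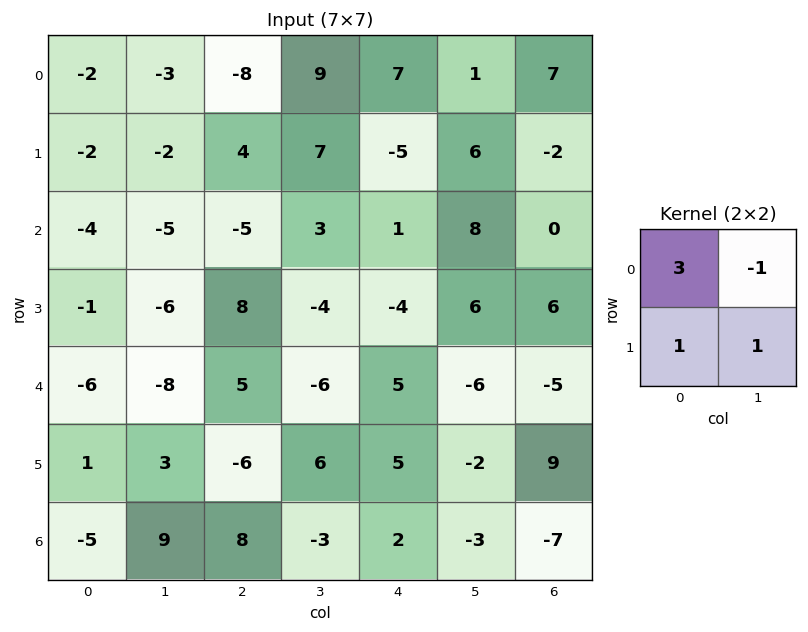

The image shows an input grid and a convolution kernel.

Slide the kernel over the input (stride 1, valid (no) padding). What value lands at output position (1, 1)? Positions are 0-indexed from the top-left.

-20

The receptive field on the input at this output position is [-2 4 / -5 -5]. Elementwise product with the kernel and sum: -2·3 + 4·-1 + -5·1 + -5·1.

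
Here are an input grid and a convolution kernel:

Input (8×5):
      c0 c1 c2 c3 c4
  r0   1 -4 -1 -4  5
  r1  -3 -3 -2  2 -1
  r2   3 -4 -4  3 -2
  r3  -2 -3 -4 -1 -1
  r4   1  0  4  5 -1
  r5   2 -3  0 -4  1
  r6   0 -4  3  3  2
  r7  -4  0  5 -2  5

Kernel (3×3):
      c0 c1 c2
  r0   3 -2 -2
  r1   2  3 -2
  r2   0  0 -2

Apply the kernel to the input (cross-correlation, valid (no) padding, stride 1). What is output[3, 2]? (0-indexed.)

The receptive field on the input at this output position is [-4 -1 -1 / 4 5 -1 / 0 -4 1]. Elementwise product with the kernel and sum: -4·3 + -1·-2 + -1·-2 + 4·2 + 5·3 + -1·-2 + 1·-2.

15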